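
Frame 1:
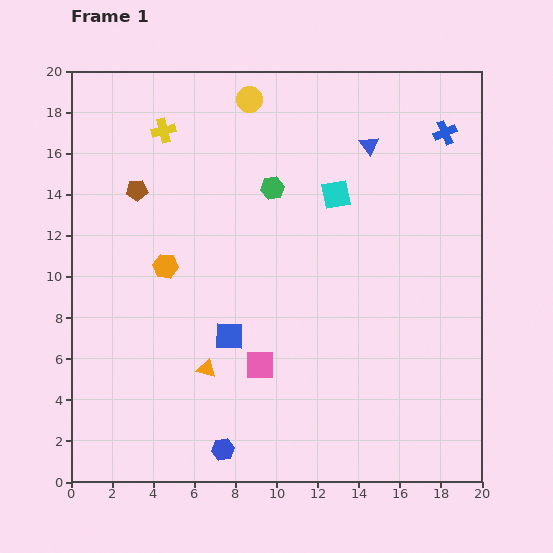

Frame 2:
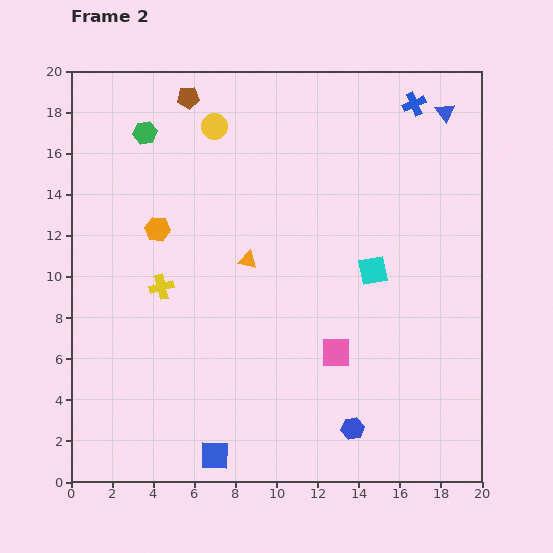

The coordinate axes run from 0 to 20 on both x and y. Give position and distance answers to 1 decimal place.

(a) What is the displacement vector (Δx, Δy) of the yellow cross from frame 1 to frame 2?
(-0.1, -7.6)

The yellow cross was at (4.5, 17.1) in frame 1 and (4.4, 9.5) in frame 2.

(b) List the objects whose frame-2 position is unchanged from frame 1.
none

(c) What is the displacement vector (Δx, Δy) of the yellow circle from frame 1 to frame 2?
(-1.7, -1.3)

The yellow circle was at (8.7, 18.6) in frame 1 and (7.0, 17.3) in frame 2.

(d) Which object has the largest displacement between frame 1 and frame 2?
the yellow cross

(moved 7.6; next 6.8)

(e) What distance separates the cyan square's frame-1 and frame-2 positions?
4.1

The cyan square moved from (12.9, 14.0) to (14.7, 10.3), a distance of √(1.8² + 3.7²) ≈ 4.1.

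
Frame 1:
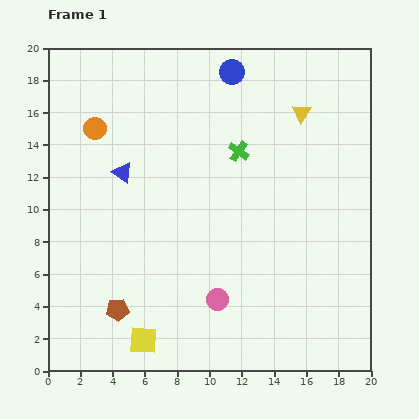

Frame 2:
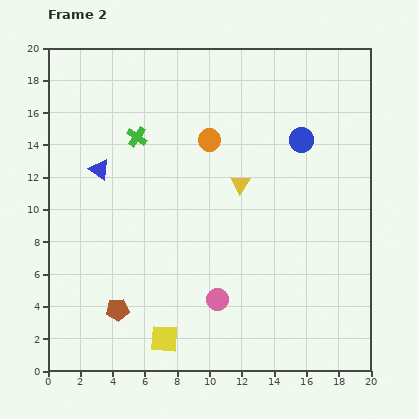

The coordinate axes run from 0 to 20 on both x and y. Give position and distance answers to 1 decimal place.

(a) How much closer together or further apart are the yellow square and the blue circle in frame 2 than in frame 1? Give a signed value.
-2.5

Distance in frame 1: 17.5. Distance in frame 2: 15.0.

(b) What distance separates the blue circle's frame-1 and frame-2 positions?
6.0

The blue circle moved from (11.4, 18.5) to (15.7, 14.3), a distance of √(4.3² + 4.2²) ≈ 6.0.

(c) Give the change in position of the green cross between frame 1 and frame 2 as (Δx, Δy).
(-6.3, 0.9)

The green cross was at (11.8, 13.6) in frame 1 and (5.5, 14.5) in frame 2.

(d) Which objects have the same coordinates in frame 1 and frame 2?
the brown pentagon, the pink circle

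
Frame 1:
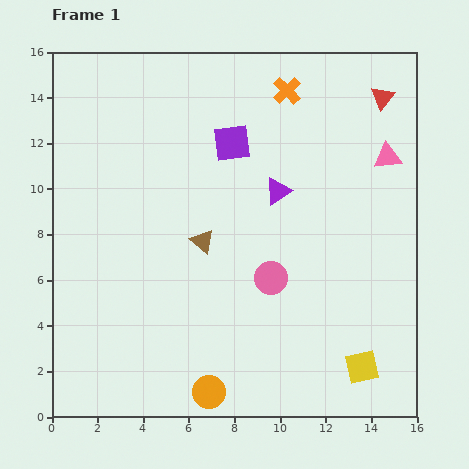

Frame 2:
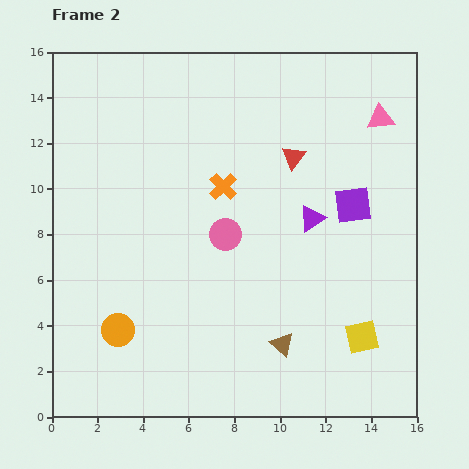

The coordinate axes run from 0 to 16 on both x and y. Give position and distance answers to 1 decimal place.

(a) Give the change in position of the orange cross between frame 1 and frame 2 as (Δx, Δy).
(-2.8, -4.2)

The orange cross was at (10.3, 14.3) in frame 1 and (7.5, 10.1) in frame 2.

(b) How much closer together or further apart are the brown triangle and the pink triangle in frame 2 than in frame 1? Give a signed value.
+1.9

Distance in frame 1: 8.9. Distance in frame 2: 10.8.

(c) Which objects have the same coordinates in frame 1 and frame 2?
none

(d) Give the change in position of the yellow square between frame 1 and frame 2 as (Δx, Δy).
(0.0, 1.3)

The yellow square was at (13.6, 2.2) in frame 1 and (13.6, 3.5) in frame 2.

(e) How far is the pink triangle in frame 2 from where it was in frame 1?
1.7

The pink triangle moved from (14.7, 11.4) to (14.4, 13.1), a distance of √(0.3² + 1.7²) ≈ 1.7.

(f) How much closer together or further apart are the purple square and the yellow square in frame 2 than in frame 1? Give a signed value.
-5.5

Distance in frame 1: 11.3. Distance in frame 2: 5.8.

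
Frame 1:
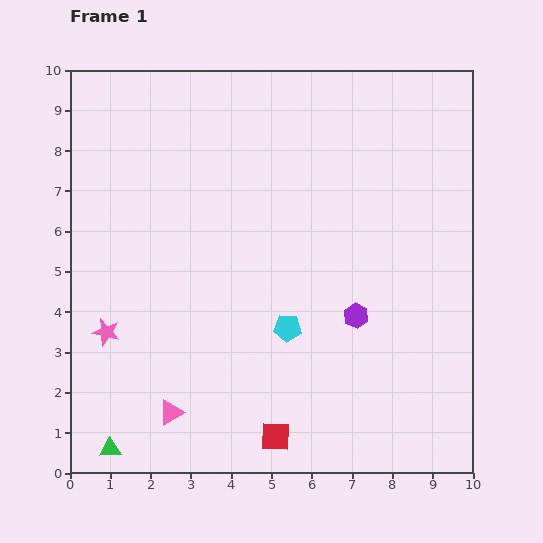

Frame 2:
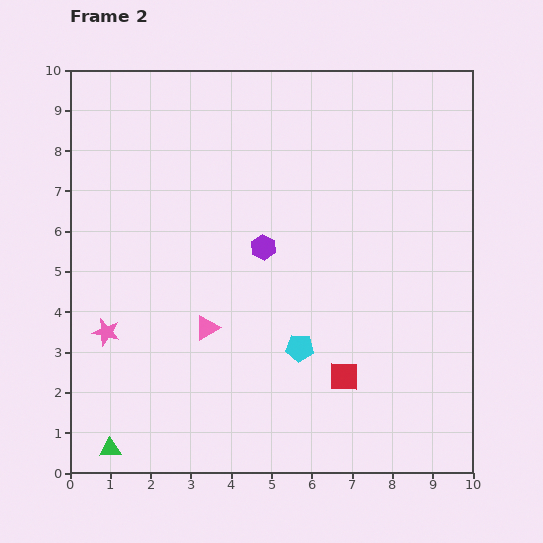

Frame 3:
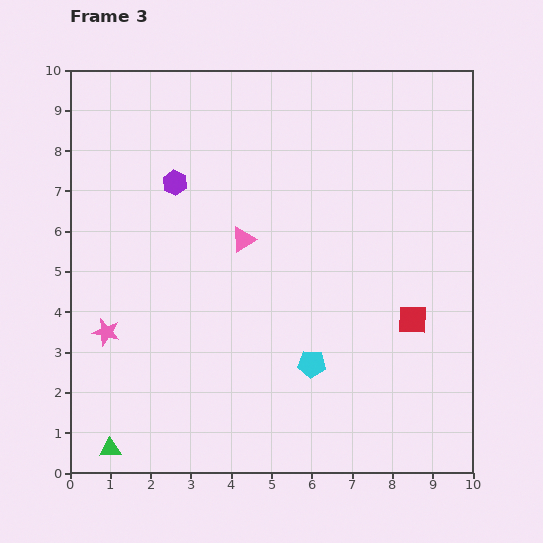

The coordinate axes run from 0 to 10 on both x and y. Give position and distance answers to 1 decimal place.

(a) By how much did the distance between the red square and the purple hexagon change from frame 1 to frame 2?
+0.2

Distance in frame 1: 3.6. Distance in frame 2: 3.8.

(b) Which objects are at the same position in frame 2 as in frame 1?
the green triangle, the pink star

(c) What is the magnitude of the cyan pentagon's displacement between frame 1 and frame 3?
1.1

The cyan pentagon moved from (5.4, 3.6) to (6.0, 2.7), a distance of √(0.6² + 0.9²) ≈ 1.1.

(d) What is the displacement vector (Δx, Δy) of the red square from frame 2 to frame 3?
(1.7, 1.4)

The red square was at (6.8, 2.4) in frame 2 and (8.5, 3.8) in frame 3.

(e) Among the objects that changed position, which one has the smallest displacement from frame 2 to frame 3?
the cyan pentagon

(moved 0.5)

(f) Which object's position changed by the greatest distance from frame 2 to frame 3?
the purple hexagon

(moved 2.7; next 2.4)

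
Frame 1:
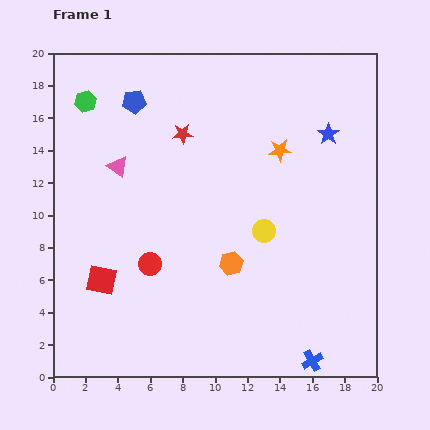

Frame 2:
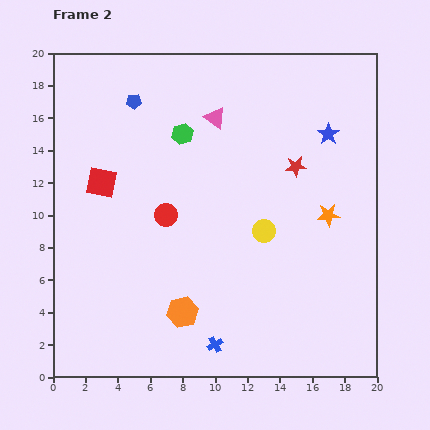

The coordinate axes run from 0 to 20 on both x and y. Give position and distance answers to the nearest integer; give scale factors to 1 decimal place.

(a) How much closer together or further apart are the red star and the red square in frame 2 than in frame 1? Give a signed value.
+2

Distance in frame 1: 10. Distance in frame 2: 12.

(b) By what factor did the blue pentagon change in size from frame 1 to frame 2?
0.6×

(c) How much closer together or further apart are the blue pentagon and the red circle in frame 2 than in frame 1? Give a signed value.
-3

Distance in frame 1: 10. Distance in frame 2: 7.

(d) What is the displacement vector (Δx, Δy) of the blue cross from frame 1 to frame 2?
(-6, 1)

The blue cross was at (16, 1) in frame 1 and (10, 2) in frame 2.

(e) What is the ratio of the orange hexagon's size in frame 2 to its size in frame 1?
1.3×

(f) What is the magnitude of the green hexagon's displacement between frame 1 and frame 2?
6

The green hexagon moved from (2, 17) to (8, 15), a distance of √(6² + 2²) ≈ 6.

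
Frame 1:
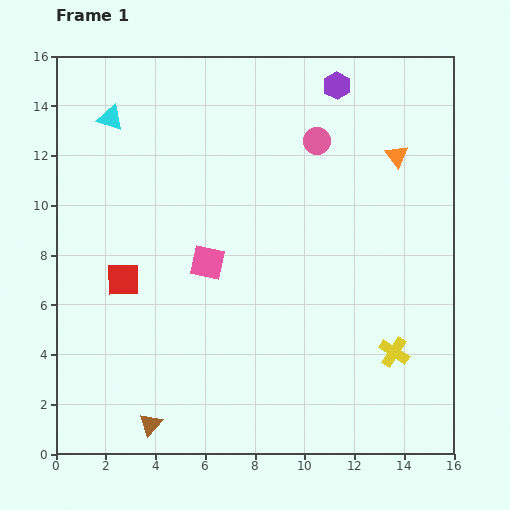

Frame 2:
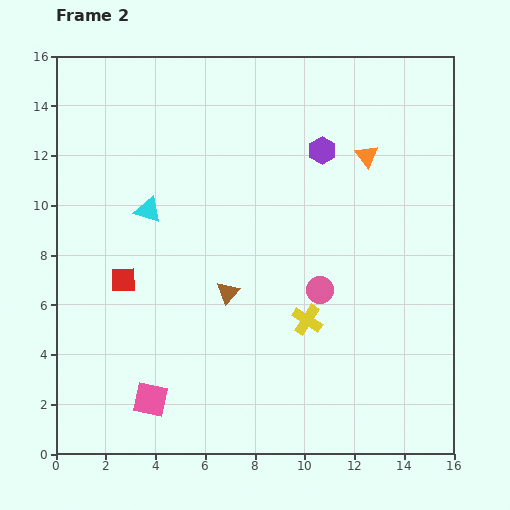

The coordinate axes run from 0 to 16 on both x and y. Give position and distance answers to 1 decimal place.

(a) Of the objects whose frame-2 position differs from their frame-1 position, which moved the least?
the orange triangle

(moved 1.2)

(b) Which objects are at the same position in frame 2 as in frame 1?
the red square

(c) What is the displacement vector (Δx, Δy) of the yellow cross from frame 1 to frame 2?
(-3.5, 1.3)

The yellow cross was at (13.6, 4.1) in frame 1 and (10.1, 5.4) in frame 2.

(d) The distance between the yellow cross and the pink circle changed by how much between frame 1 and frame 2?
-7.7

Distance in frame 1: 9.0. Distance in frame 2: 1.3.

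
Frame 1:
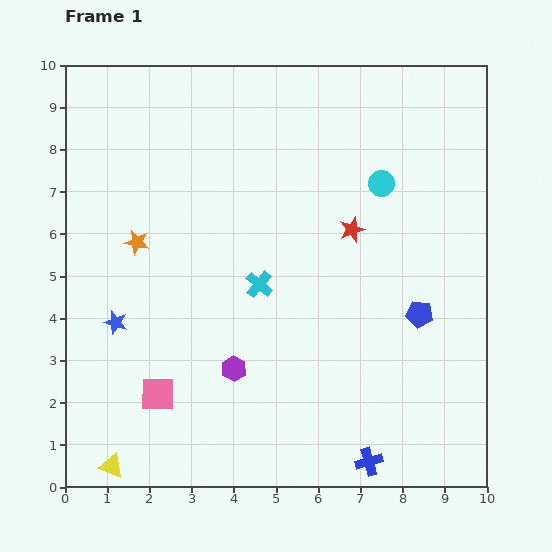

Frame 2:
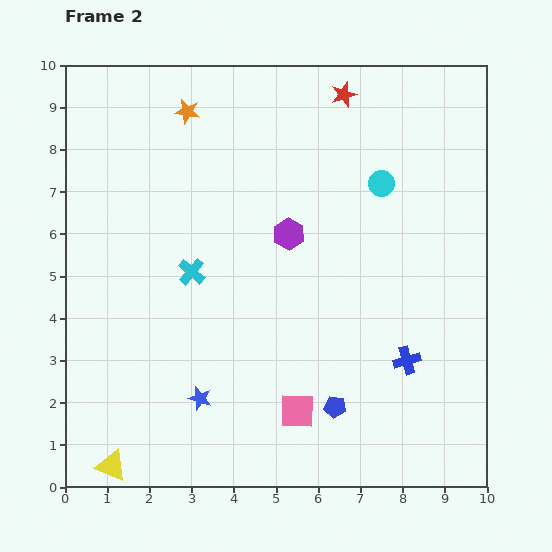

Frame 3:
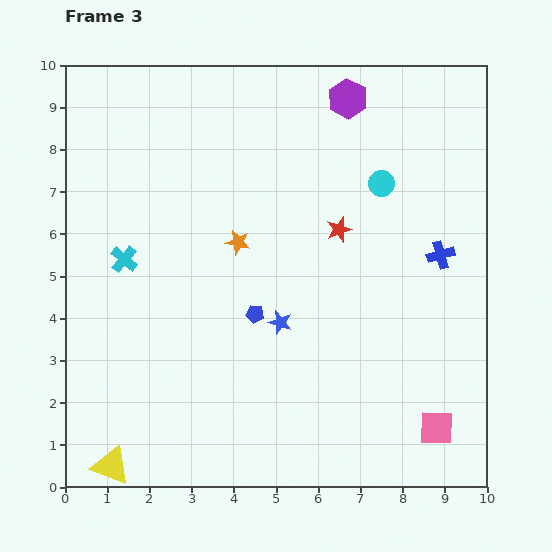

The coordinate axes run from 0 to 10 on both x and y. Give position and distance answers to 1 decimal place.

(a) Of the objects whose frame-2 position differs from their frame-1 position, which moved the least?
the cyan cross

(moved 1.6)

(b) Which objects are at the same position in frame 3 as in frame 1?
the cyan circle, the yellow triangle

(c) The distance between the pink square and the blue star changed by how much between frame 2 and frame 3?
+2.2

Distance in frame 2: 2.3. Distance in frame 3: 4.5.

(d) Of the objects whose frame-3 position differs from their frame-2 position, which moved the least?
the cyan cross

(moved 1.6)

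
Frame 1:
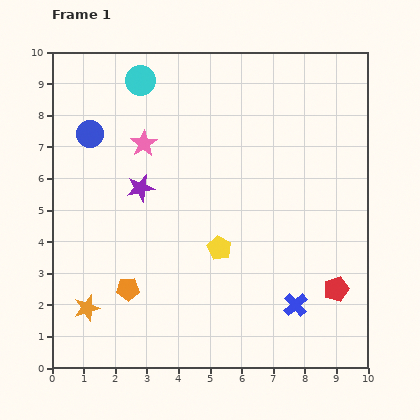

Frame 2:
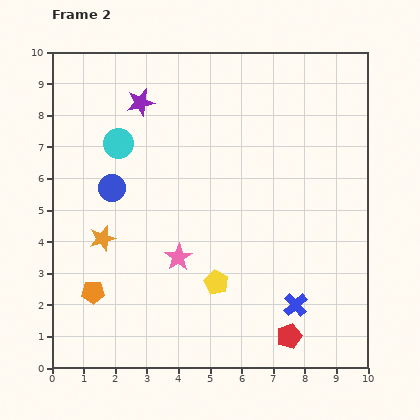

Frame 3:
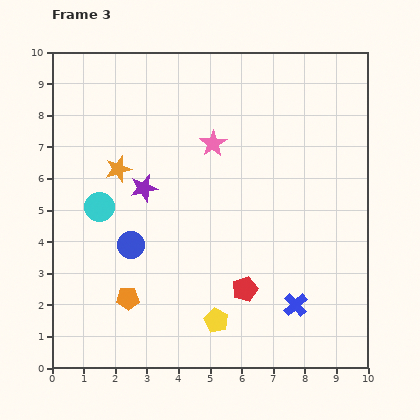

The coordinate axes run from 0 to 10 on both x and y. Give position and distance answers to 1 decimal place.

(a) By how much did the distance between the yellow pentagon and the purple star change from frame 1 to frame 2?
+3.1

Distance in frame 1: 3.1. Distance in frame 2: 6.2.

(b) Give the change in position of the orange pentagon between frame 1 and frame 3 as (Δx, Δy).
(0.0, -0.3)

The orange pentagon was at (2.4, 2.5) in frame 1 and (2.4, 2.2) in frame 3.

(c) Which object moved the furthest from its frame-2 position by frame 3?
the pink star

(moved 3.8; next 2.7)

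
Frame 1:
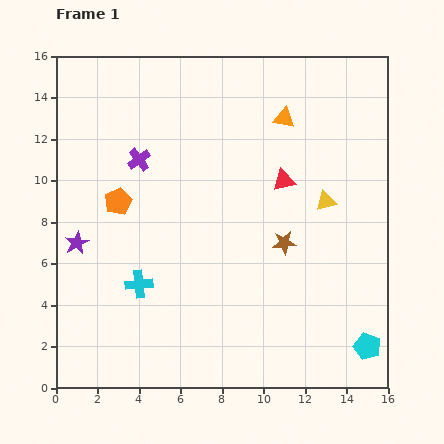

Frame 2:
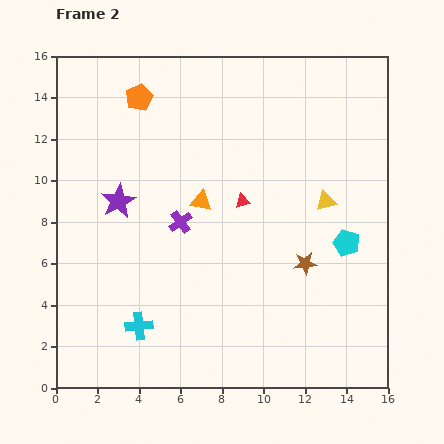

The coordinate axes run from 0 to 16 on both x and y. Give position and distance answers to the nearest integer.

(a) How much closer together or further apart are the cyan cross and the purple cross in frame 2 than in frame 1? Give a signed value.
-1

Distance in frame 1: 6. Distance in frame 2: 5.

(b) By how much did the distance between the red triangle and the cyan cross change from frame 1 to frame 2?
-1

Distance in frame 1: 9. Distance in frame 2: 8.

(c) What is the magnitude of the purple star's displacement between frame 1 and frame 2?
3

The purple star moved from (1, 7) to (3, 9), a distance of √(2² + 2²) ≈ 3.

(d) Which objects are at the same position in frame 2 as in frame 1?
the yellow triangle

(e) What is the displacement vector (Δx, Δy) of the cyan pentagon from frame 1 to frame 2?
(-1, 5)

The cyan pentagon was at (15, 2) in frame 1 and (14, 7) in frame 2.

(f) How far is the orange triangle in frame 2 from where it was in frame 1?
6

The orange triangle moved from (11, 13) to (7, 9), a distance of √(4² + 4²) ≈ 6.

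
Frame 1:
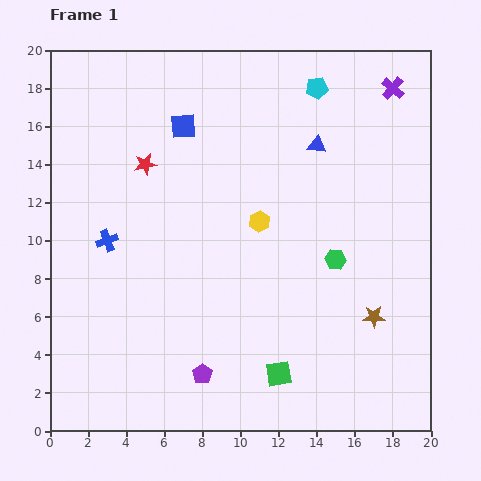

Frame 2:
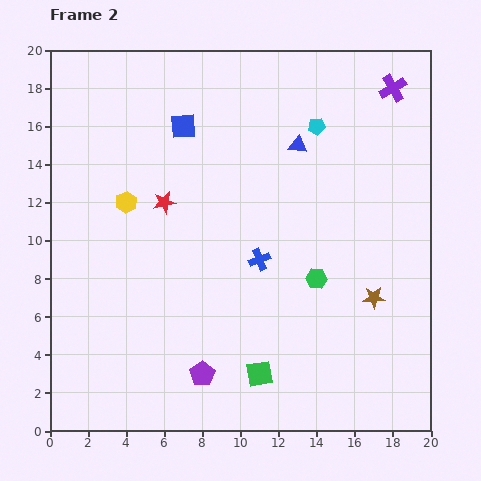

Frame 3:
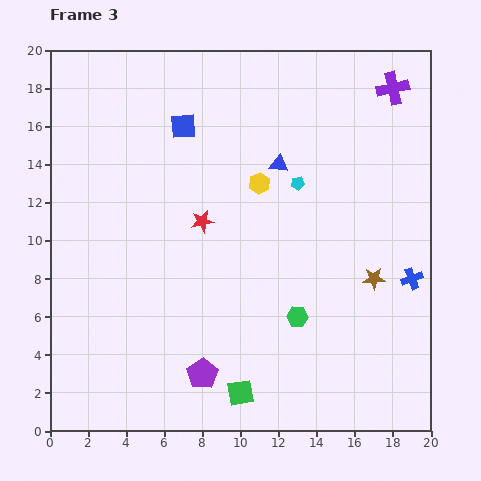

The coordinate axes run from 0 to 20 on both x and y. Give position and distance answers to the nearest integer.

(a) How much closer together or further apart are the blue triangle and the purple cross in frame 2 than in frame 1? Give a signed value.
+1

Distance in frame 1: 5. Distance in frame 2: 6.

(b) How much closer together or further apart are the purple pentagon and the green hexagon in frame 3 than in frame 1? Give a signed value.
-3

Distance in frame 1: 9. Distance in frame 3: 6.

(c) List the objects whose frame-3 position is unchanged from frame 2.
the purple cross, the purple pentagon, the blue square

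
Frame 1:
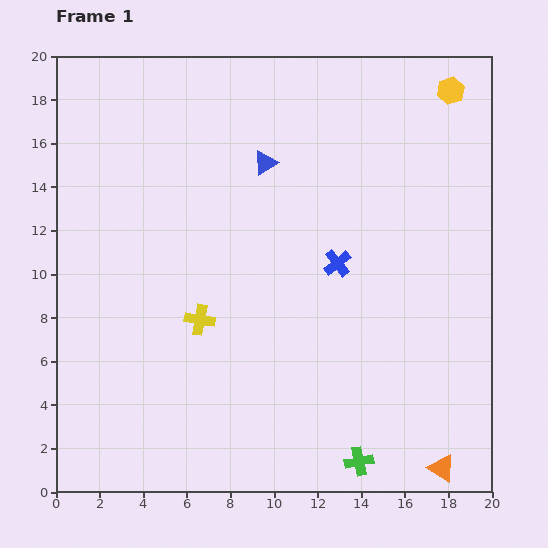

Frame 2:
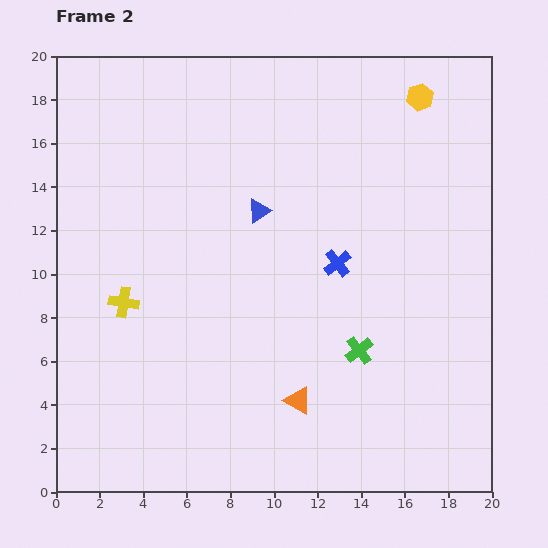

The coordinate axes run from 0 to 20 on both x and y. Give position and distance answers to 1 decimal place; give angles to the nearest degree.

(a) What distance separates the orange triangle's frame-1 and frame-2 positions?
7.3

The orange triangle moved from (17.7, 1.1) to (11.1, 4.2), a distance of √(6.6² + 3.1²) ≈ 7.3.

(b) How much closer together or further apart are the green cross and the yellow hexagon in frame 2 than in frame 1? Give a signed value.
-5.6

Distance in frame 1: 17.5. Distance in frame 2: 11.9.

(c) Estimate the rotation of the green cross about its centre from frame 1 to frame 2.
27° counter-clockwise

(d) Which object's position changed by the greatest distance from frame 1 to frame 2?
the orange triangle

(moved 7.3; next 5.1)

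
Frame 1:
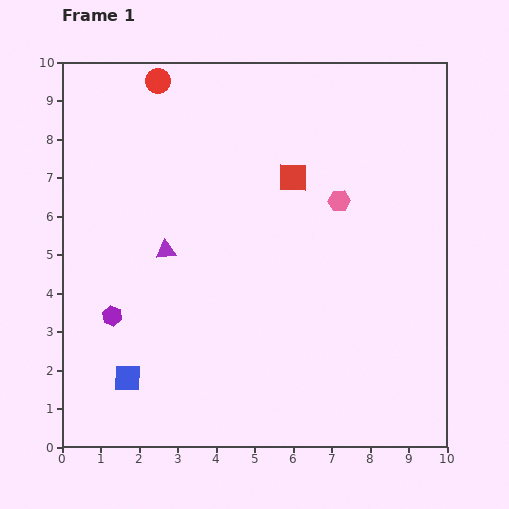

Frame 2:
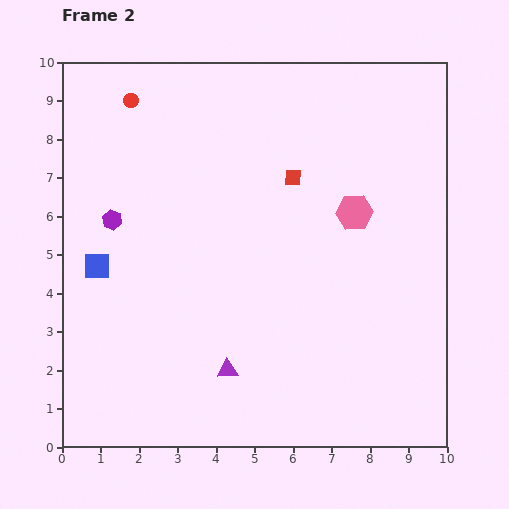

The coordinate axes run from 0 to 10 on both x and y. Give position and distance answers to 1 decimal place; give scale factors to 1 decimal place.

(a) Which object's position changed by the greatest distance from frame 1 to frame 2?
the purple triangle

(moved 3.5; next 3.0)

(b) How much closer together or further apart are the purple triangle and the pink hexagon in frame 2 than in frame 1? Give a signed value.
+0.6

Distance in frame 1: 4.7. Distance in frame 2: 5.3.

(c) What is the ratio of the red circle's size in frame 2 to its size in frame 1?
0.6×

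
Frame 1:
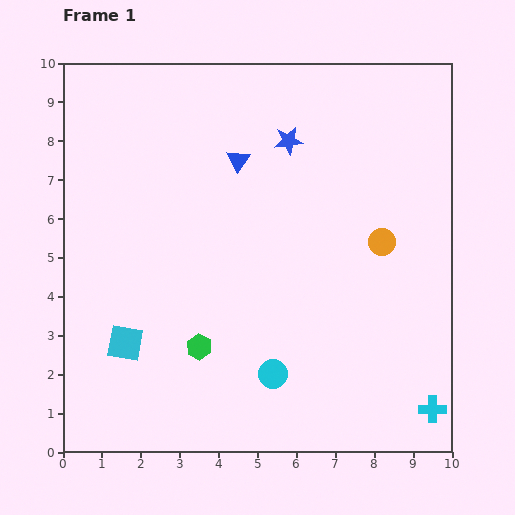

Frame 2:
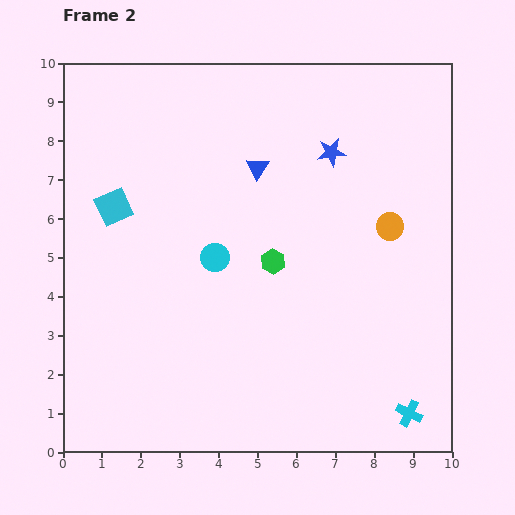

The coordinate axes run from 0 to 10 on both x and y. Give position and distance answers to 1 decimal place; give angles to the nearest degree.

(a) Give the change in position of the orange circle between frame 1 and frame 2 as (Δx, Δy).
(0.2, 0.4)

The orange circle was at (8.2, 5.4) in frame 1 and (8.4, 5.8) in frame 2.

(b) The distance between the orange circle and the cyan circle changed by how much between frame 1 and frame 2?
+0.2

Distance in frame 1: 4.4. Distance in frame 2: 4.6.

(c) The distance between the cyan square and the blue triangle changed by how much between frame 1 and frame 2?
-1.7

Distance in frame 1: 5.5. Distance in frame 2: 3.8.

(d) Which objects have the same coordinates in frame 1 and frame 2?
none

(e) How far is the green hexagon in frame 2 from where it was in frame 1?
2.9

The green hexagon moved from (3.5, 2.7) to (5.4, 4.9), a distance of √(1.9² + 2.2²) ≈ 2.9.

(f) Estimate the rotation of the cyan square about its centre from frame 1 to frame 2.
34° counter-clockwise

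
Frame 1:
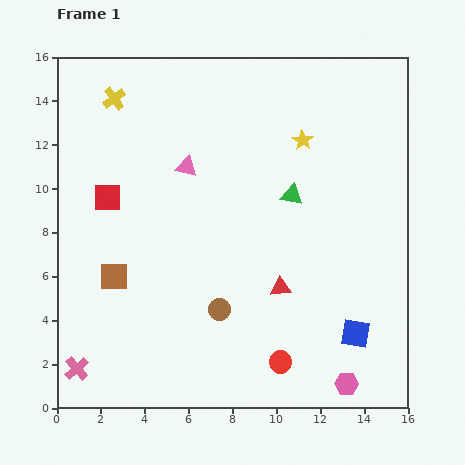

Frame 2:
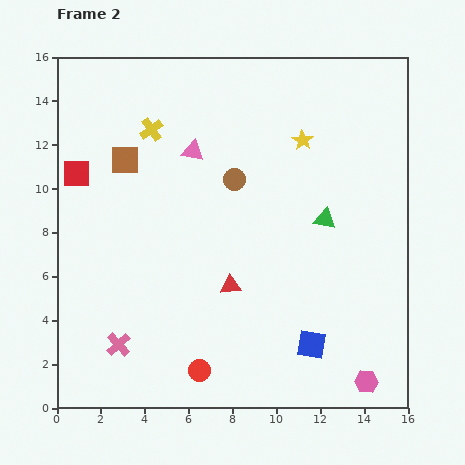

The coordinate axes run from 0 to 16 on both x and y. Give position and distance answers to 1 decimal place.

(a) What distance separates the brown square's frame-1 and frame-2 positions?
5.3

The brown square moved from (2.6, 6.0) to (3.1, 11.3), a distance of √(0.5² + 5.3²) ≈ 5.3.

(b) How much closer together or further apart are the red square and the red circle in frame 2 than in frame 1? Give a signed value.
-0.3

Distance in frame 1: 10.9. Distance in frame 2: 10.6.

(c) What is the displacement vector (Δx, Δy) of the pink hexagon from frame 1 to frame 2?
(0.9, 0.1)

The pink hexagon was at (13.2, 1.1) in frame 1 and (14.1, 1.2) in frame 2.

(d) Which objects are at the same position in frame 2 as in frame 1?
the yellow star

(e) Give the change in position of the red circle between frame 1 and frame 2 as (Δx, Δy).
(-3.7, -0.4)

The red circle was at (10.2, 2.1) in frame 1 and (6.5, 1.7) in frame 2.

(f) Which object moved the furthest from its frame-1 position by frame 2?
the brown circle

(moved 5.9; next 5.3)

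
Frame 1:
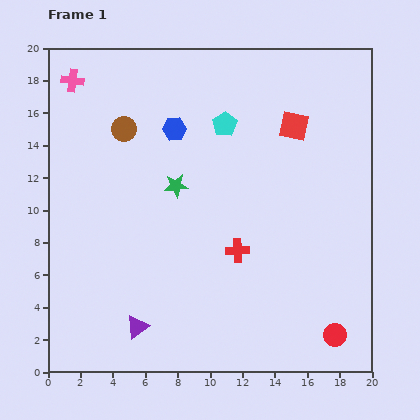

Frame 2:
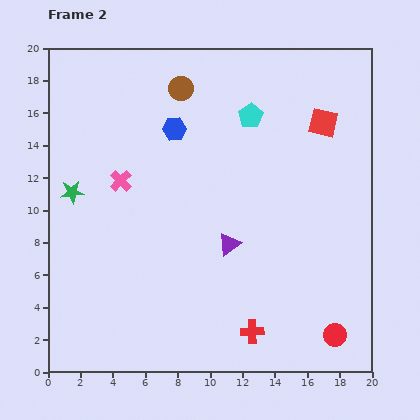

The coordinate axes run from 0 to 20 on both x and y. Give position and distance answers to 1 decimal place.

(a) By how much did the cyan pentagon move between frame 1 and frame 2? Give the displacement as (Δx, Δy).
(1.6, 0.5)

The cyan pentagon was at (10.9, 15.3) in frame 1 and (12.5, 15.8) in frame 2.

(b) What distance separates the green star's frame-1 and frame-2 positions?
6.4

The green star moved from (7.9, 11.5) to (1.5, 11.1), a distance of √(6.4² + 0.4²) ≈ 6.4.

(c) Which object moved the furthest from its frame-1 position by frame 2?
the purple triangle

(moved 7.6; next 6.9)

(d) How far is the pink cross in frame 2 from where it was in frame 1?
6.9

The pink cross moved from (1.5, 18.0) to (4.5, 11.8), a distance of √(3.0² + 6.2²) ≈ 6.9.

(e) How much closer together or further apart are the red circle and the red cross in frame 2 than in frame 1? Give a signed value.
-2.8

Distance in frame 1: 7.9. Distance in frame 2: 5.1.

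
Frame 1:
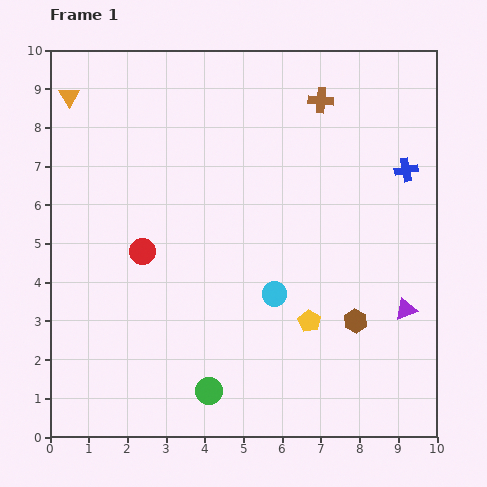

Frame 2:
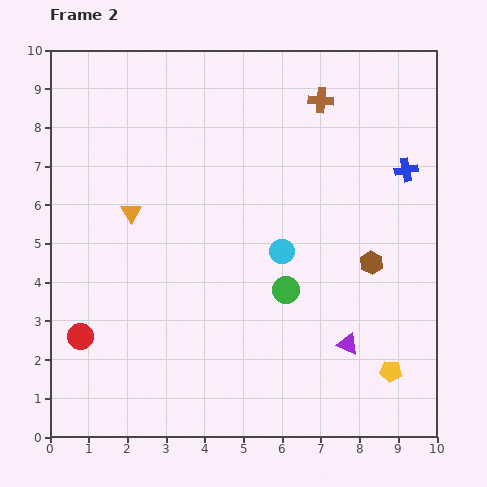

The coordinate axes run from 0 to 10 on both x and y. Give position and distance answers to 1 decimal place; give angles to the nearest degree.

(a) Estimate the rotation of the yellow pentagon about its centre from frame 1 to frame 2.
24° counter-clockwise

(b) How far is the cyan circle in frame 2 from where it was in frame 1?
1.1

The cyan circle moved from (5.8, 3.7) to (6.0, 4.8), a distance of √(0.2² + 1.1²) ≈ 1.1.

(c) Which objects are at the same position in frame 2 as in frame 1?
the blue cross, the brown cross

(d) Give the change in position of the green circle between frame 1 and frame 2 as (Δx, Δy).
(2.0, 2.6)

The green circle was at (4.1, 1.2) in frame 1 and (6.1, 3.8) in frame 2.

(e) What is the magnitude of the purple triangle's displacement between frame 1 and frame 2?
1.7

The purple triangle moved from (9.2, 3.3) to (7.7, 2.4), a distance of √(1.5² + 0.9²) ≈ 1.7.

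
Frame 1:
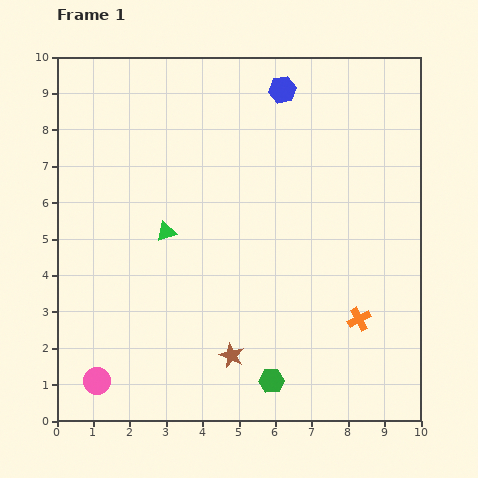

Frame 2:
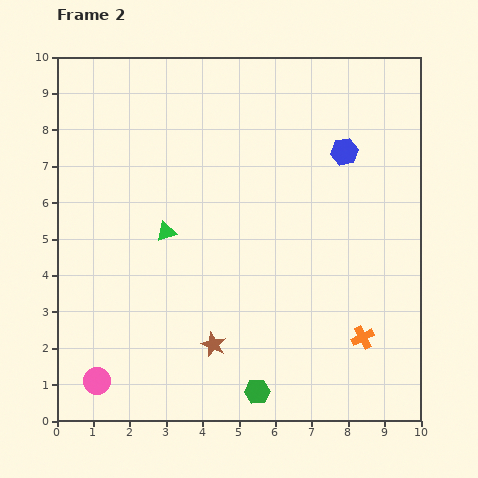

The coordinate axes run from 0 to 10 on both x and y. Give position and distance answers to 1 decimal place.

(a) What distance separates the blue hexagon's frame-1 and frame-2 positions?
2.4

The blue hexagon moved from (6.2, 9.1) to (7.9, 7.4), a distance of √(1.7² + 1.7²) ≈ 2.4.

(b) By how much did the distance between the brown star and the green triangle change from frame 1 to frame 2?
-0.4

Distance in frame 1: 3.8. Distance in frame 2: 3.4.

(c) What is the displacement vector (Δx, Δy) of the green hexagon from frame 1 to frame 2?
(-0.4, -0.3)

The green hexagon was at (5.9, 1.1) in frame 1 and (5.5, 0.8) in frame 2.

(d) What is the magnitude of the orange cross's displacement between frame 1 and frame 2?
0.5

The orange cross moved from (8.3, 2.8) to (8.4, 2.3), a distance of √(0.1² + 0.5²) ≈ 0.5.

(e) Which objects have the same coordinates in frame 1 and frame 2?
the pink circle, the green triangle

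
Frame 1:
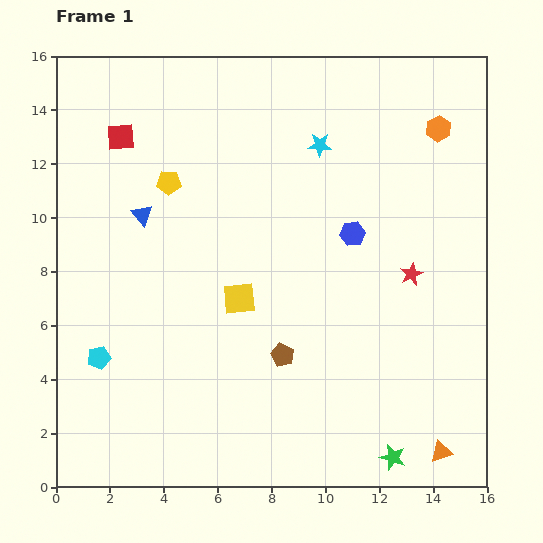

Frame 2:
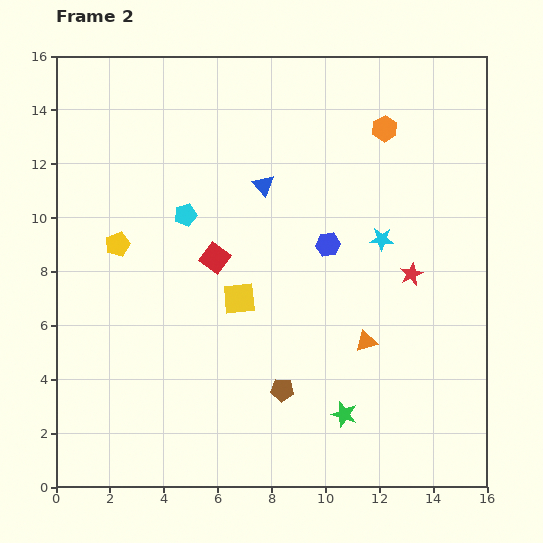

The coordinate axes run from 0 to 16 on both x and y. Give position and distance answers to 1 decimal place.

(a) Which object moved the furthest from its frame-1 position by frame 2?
the cyan pentagon

(moved 6.2; next 5.7)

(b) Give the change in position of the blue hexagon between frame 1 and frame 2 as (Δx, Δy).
(-0.9, -0.4)

The blue hexagon was at (11.0, 9.4) in frame 1 and (10.1, 9.0) in frame 2.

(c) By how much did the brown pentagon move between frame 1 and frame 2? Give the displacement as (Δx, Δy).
(0.0, -1.3)

The brown pentagon was at (8.4, 4.9) in frame 1 and (8.4, 3.6) in frame 2.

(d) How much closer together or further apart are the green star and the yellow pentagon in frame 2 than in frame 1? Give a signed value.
-2.7

Distance in frame 1: 13.2. Distance in frame 2: 10.5.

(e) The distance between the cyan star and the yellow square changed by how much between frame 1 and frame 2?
-0.7

Distance in frame 1: 6.4. Distance in frame 2: 5.7.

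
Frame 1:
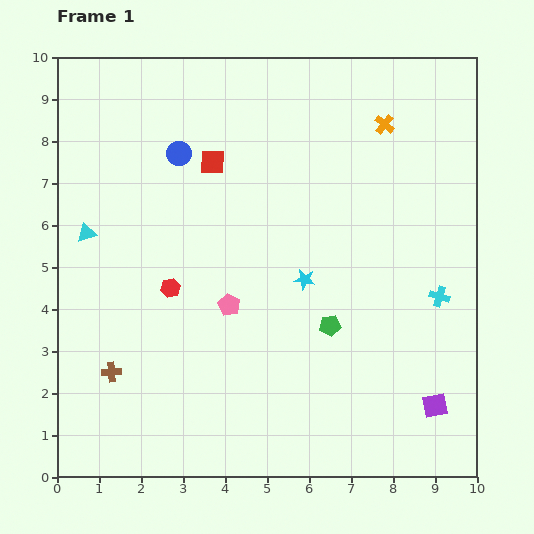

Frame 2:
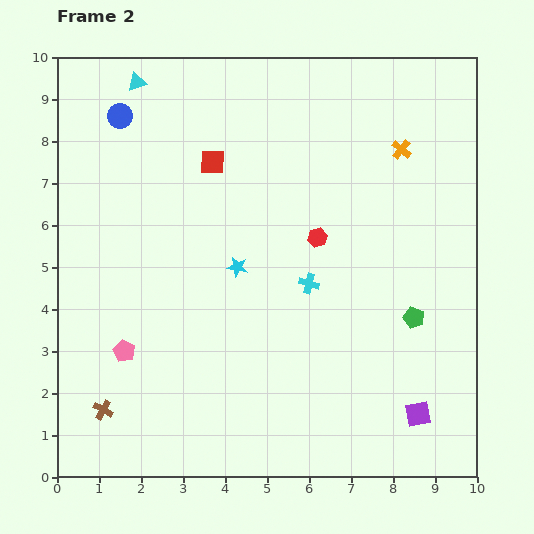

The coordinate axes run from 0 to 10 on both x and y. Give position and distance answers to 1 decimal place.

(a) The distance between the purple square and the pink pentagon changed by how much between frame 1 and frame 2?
+1.7

Distance in frame 1: 5.5. Distance in frame 2: 7.2.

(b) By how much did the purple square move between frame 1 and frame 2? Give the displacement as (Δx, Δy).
(-0.4, -0.2)

The purple square was at (9.0, 1.7) in frame 1 and (8.6, 1.5) in frame 2.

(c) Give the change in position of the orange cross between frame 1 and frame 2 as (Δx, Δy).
(0.4, -0.6)

The orange cross was at (7.8, 8.4) in frame 1 and (8.2, 7.8) in frame 2.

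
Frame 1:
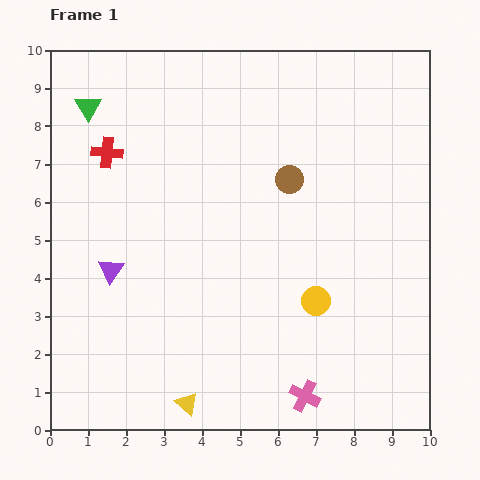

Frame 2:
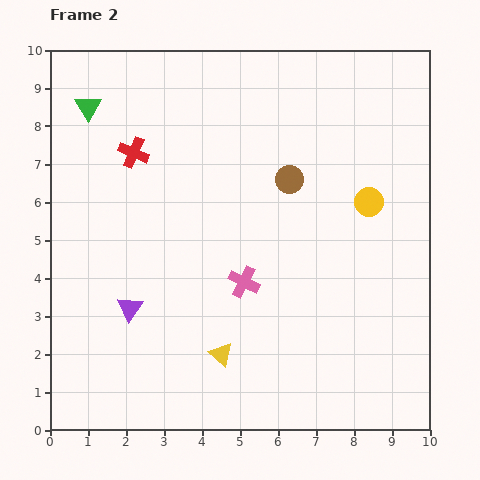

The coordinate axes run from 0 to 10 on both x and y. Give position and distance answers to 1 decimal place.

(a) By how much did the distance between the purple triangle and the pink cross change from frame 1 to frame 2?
-3.0

Distance in frame 1: 6.1. Distance in frame 2: 3.1.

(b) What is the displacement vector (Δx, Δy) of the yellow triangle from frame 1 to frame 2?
(0.9, 1.3)

The yellow triangle was at (3.6, 0.7) in frame 1 and (4.5, 2.0) in frame 2.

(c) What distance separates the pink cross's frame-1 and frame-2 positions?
3.4

The pink cross moved from (6.7, 0.9) to (5.1, 3.9), a distance of √(1.6² + 3.0²) ≈ 3.4.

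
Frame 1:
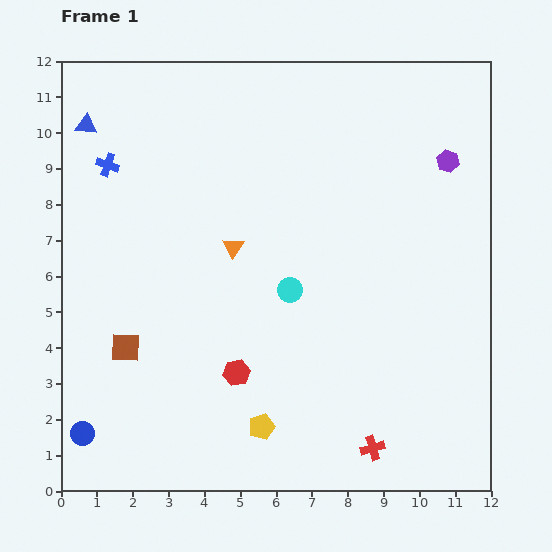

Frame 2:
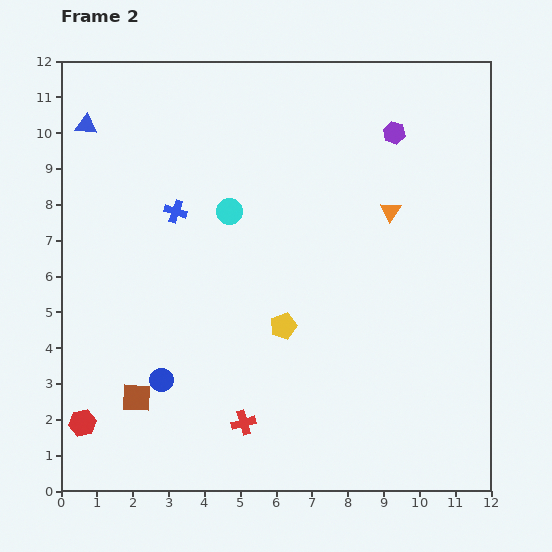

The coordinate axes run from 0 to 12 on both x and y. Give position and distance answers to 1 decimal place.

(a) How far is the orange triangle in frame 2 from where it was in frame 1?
4.5

The orange triangle moved from (4.8, 6.8) to (9.2, 7.8), a distance of √(4.4² + 1.0²) ≈ 4.5.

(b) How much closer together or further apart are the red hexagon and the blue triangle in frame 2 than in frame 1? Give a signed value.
+0.2

Distance in frame 1: 8.1. Distance in frame 2: 8.3.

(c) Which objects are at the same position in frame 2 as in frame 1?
the blue triangle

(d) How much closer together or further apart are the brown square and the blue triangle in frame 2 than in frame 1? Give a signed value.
+1.4

Distance in frame 1: 6.3. Distance in frame 2: 7.7.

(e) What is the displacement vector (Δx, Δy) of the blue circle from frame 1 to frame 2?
(2.2, 1.5)

The blue circle was at (0.6, 1.6) in frame 1 and (2.8, 3.1) in frame 2.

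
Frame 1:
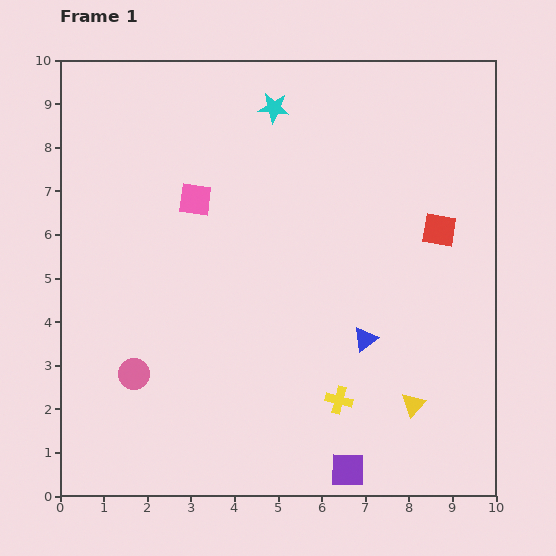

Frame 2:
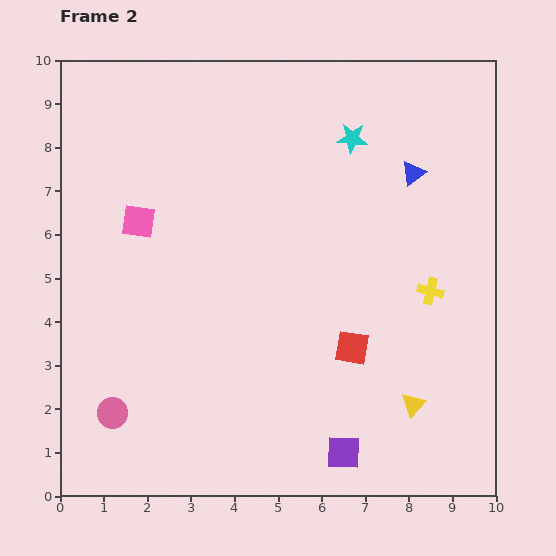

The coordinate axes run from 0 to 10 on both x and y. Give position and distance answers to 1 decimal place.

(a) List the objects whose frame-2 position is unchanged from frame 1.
the yellow triangle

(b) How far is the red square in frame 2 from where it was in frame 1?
3.4

The red square moved from (8.7, 6.1) to (6.7, 3.4), a distance of √(2.0² + 2.7²) ≈ 3.4.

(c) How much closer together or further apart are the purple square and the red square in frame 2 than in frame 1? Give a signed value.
-3.5

Distance in frame 1: 5.9. Distance in frame 2: 2.4.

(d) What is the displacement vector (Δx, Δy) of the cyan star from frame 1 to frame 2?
(1.8, -0.7)

The cyan star was at (4.9, 8.9) in frame 1 and (6.7, 8.2) in frame 2.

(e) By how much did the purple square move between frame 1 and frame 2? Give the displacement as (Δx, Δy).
(-0.1, 0.4)

The purple square was at (6.6, 0.6) in frame 1 and (6.5, 1.0) in frame 2.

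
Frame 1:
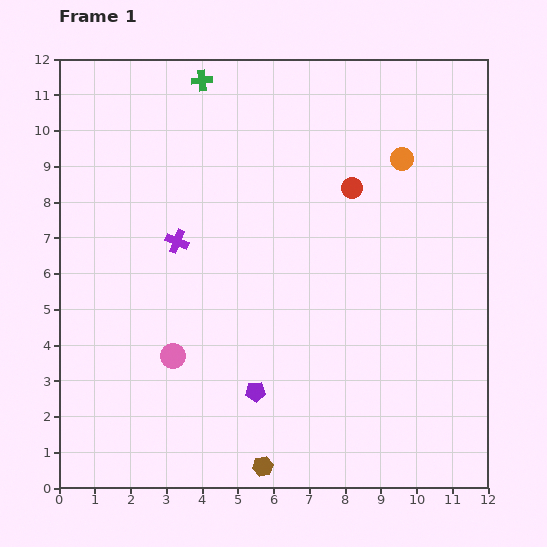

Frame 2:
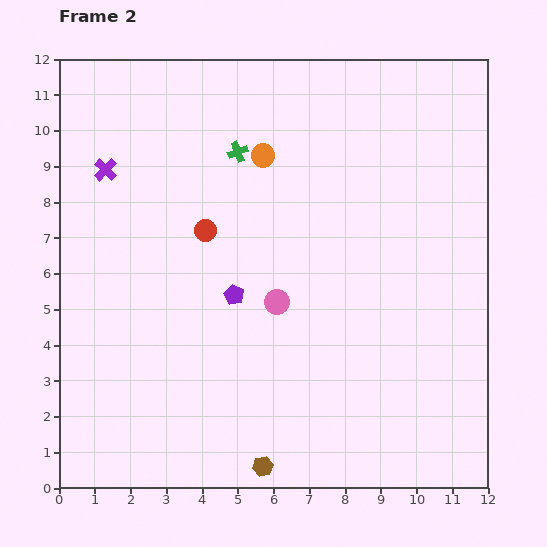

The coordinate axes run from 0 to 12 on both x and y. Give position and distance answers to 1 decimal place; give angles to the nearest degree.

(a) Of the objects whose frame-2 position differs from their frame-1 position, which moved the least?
the green cross

(moved 2.2)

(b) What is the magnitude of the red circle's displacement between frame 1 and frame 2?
4.3

The red circle moved from (8.2, 8.4) to (4.1, 7.2), a distance of √(4.1² + 1.2²) ≈ 4.3.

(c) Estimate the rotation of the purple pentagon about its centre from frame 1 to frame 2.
29° clockwise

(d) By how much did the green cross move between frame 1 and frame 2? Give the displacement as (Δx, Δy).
(1.0, -2.0)

The green cross was at (4.0, 11.4) in frame 1 and (5.0, 9.4) in frame 2.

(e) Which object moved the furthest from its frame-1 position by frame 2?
the red circle

(moved 4.3; next 3.9)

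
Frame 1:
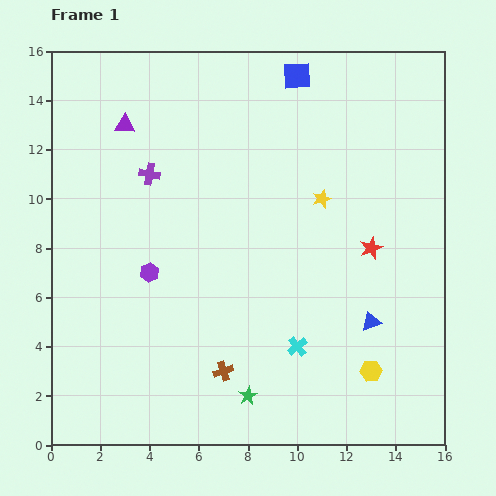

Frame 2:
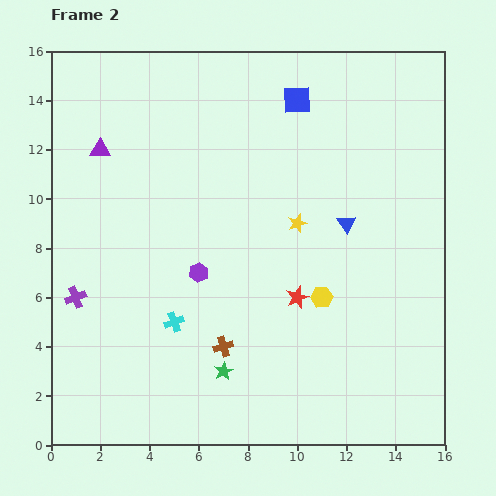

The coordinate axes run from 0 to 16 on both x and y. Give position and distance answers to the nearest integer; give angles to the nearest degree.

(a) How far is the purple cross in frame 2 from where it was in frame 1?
6

The purple cross moved from (4, 11) to (1, 6), a distance of √(3² + 5²) ≈ 6.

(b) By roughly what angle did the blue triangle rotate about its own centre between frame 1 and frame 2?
43° counter-clockwise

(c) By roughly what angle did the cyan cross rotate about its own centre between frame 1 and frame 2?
17° clockwise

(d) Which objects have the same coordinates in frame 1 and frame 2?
none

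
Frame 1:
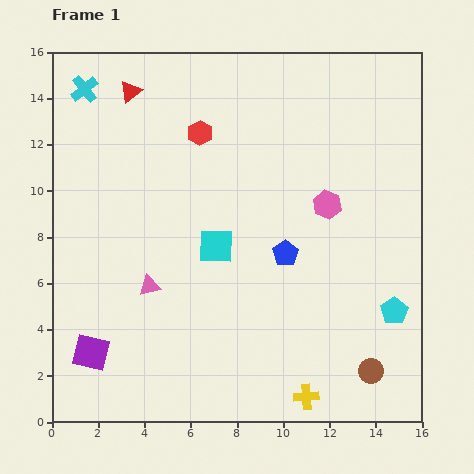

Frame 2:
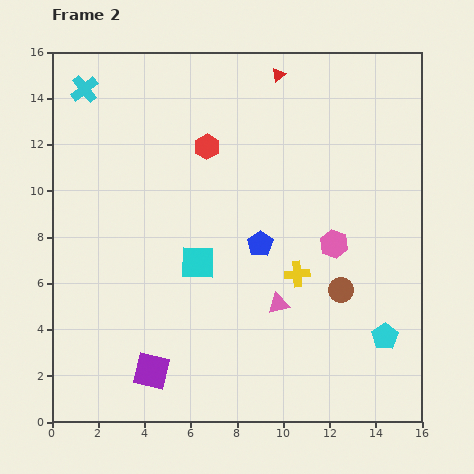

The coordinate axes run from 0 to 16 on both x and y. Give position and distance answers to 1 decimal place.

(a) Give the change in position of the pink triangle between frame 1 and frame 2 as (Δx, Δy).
(5.6, -0.8)

The pink triangle was at (4.2, 5.9) in frame 1 and (9.8, 5.1) in frame 2.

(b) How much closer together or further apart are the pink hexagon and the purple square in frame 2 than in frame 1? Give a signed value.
-2.4

Distance in frame 1: 12.0. Distance in frame 2: 9.6.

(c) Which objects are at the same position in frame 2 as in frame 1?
the cyan cross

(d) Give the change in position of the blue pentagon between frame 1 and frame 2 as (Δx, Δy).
(-1.1, 0.4)

The blue pentagon was at (10.1, 7.3) in frame 1 and (9.0, 7.7) in frame 2.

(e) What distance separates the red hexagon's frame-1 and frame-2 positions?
0.7

The red hexagon moved from (6.4, 12.5) to (6.7, 11.9), a distance of √(0.3² + 0.6²) ≈ 0.7.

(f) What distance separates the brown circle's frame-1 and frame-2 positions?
3.7

The brown circle moved from (13.8, 2.2) to (12.5, 5.7), a distance of √(1.3² + 3.5²) ≈ 3.7.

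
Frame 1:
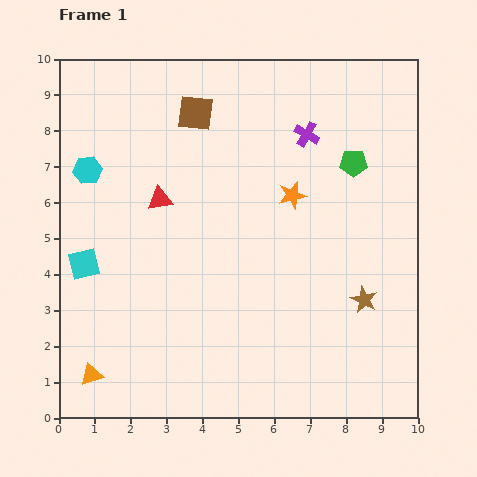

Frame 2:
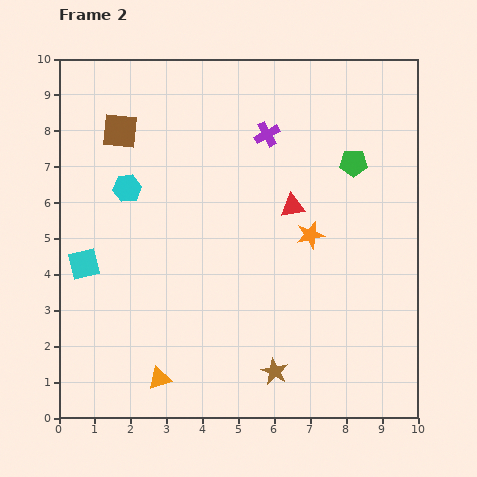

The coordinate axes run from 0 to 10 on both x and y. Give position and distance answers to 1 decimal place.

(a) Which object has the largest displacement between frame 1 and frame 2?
the red triangle

(moved 3.7; next 3.2)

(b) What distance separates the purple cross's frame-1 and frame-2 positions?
1.1

The purple cross moved from (6.9, 7.9) to (5.8, 7.9), a distance of √(1.1² + 0.0²) ≈ 1.1.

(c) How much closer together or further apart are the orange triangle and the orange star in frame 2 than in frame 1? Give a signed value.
-1.7

Distance in frame 1: 7.5. Distance in frame 2: 5.8.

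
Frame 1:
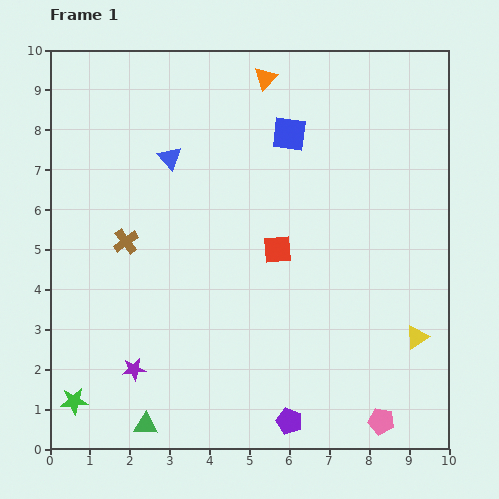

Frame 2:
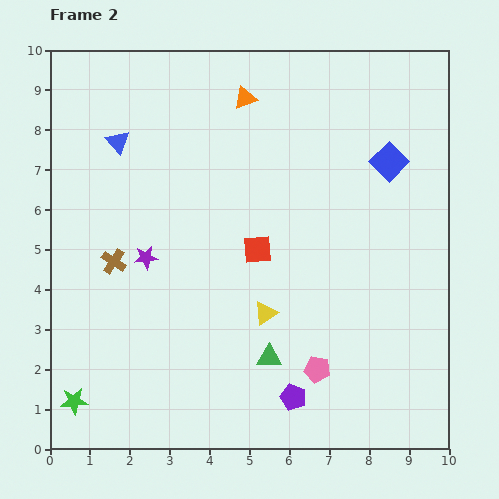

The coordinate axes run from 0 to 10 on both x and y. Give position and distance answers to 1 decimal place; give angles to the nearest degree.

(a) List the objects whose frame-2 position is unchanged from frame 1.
the green star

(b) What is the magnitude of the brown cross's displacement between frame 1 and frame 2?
0.6

The brown cross moved from (1.9, 5.2) to (1.6, 4.7), a distance of √(0.3² + 0.5²) ≈ 0.6.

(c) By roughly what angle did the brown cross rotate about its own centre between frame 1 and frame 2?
21° counter-clockwise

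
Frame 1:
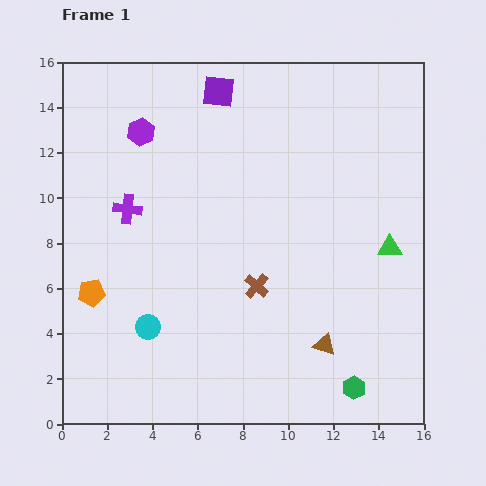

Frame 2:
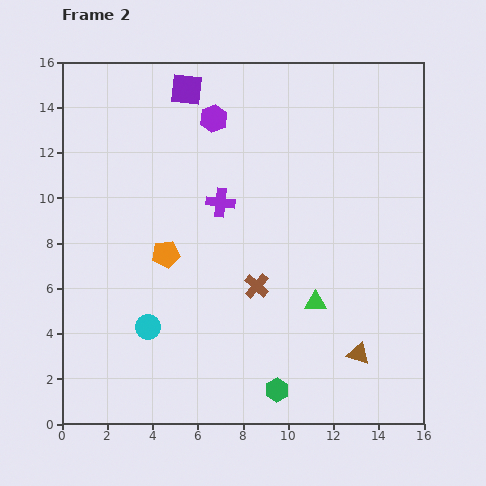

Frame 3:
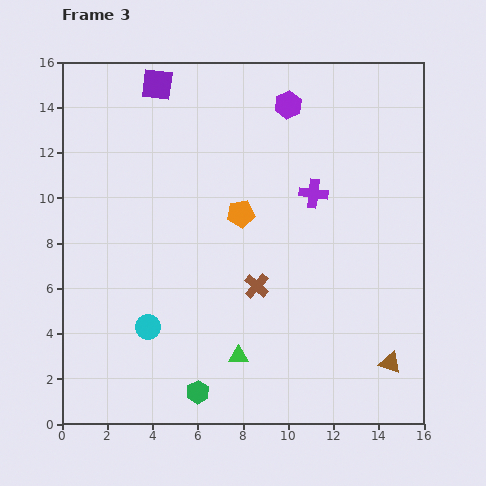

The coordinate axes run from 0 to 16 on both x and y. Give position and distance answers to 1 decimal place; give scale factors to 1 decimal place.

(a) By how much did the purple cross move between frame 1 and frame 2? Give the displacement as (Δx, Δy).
(4.1, 0.3)

The purple cross was at (2.9, 9.5) in frame 1 and (7.0, 9.8) in frame 2.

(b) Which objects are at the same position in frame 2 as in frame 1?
the brown cross, the cyan circle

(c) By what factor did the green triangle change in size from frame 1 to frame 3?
0.8×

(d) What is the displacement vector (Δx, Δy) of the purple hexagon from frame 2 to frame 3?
(3.3, 0.6)

The purple hexagon was at (6.7, 13.5) in frame 2 and (10.0, 14.1) in frame 3.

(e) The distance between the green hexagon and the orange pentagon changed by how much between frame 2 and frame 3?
+0.4

Distance in frame 2: 7.7. Distance in frame 3: 8.1.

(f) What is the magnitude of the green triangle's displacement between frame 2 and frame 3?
4.2

The green triangle moved from (11.2, 5.4) to (7.8, 3.0), a distance of √(3.4² + 2.4²) ≈ 4.2.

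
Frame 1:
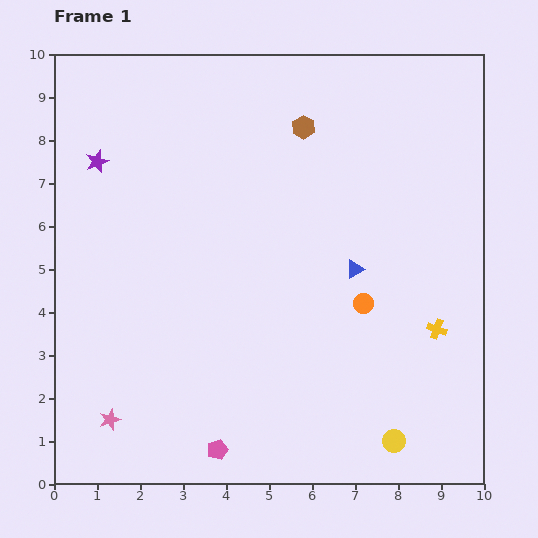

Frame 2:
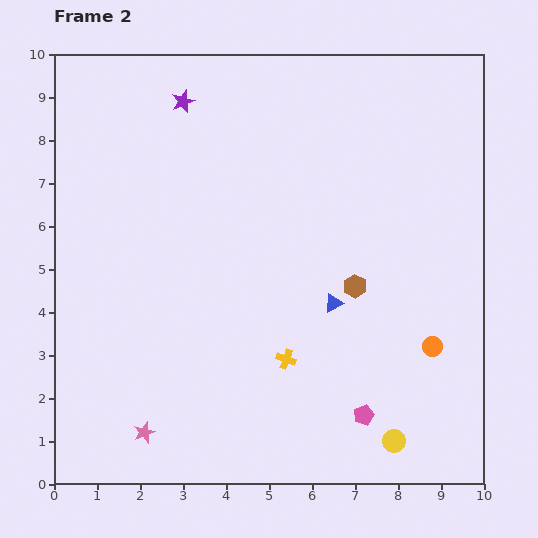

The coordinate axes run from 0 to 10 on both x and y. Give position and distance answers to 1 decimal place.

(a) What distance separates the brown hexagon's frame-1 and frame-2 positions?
3.9

The brown hexagon moved from (5.8, 8.3) to (7.0, 4.6), a distance of √(1.2² + 3.7²) ≈ 3.9.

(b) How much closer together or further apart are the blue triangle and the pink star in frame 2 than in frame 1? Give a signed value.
-1.4

Distance in frame 1: 6.7. Distance in frame 2: 5.3.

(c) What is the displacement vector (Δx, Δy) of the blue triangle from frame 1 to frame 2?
(-0.5, -0.8)

The blue triangle was at (7.0, 5.0) in frame 1 and (6.5, 4.2) in frame 2.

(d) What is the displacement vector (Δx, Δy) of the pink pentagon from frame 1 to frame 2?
(3.4, 0.8)

The pink pentagon was at (3.8, 0.8) in frame 1 and (7.2, 1.6) in frame 2.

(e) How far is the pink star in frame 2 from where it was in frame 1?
0.9

The pink star moved from (1.3, 1.5) to (2.1, 1.2), a distance of √(0.8² + 0.3²) ≈ 0.9.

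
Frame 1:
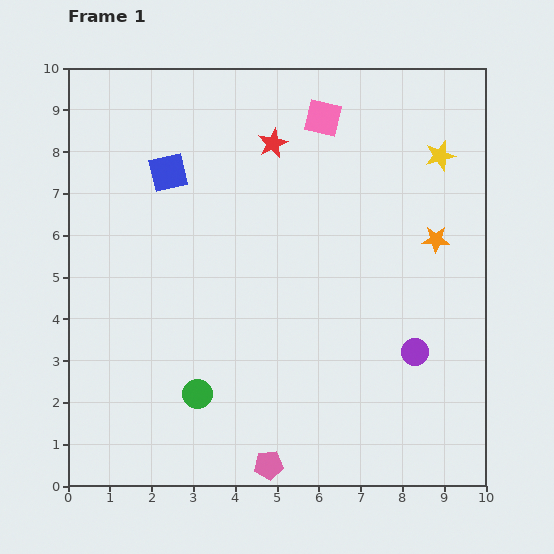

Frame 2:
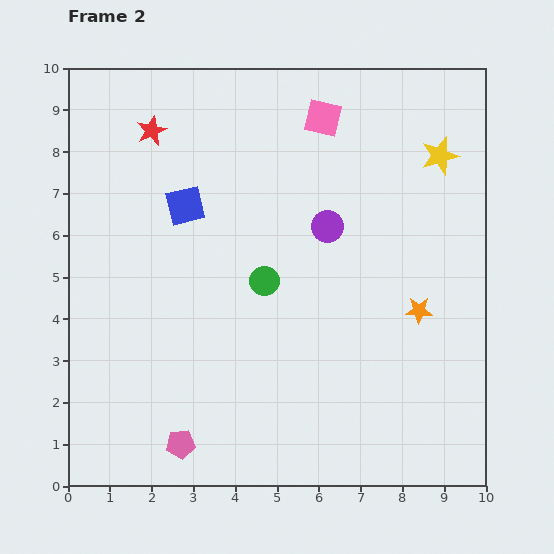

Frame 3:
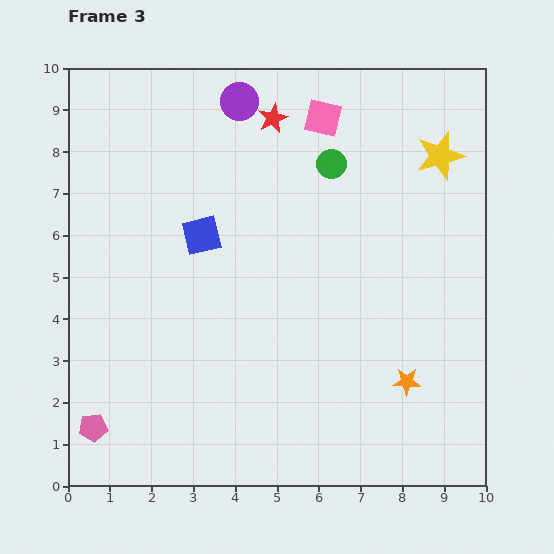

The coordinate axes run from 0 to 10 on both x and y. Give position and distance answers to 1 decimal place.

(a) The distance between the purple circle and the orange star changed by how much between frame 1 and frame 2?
+0.3

Distance in frame 1: 2.7. Distance in frame 2: 3.0.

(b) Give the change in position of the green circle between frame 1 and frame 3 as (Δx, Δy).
(3.2, 5.5)

The green circle was at (3.1, 2.2) in frame 1 and (6.3, 7.7) in frame 3.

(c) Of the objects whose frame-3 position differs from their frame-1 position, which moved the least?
the red star

(moved 0.6)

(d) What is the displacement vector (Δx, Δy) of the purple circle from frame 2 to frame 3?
(-2.1, 3.0)

The purple circle was at (6.2, 6.2) in frame 2 and (4.1, 9.2) in frame 3.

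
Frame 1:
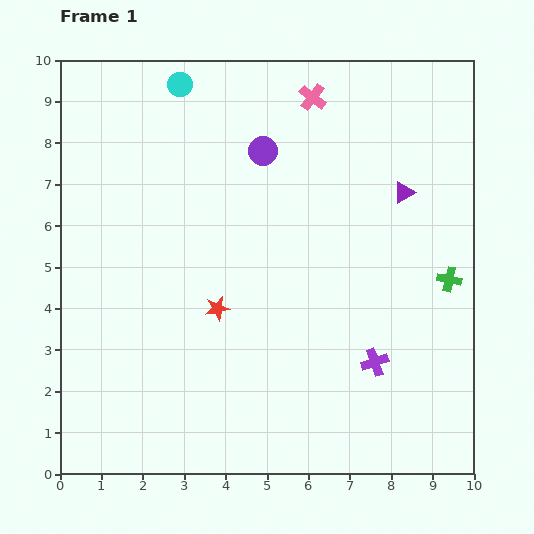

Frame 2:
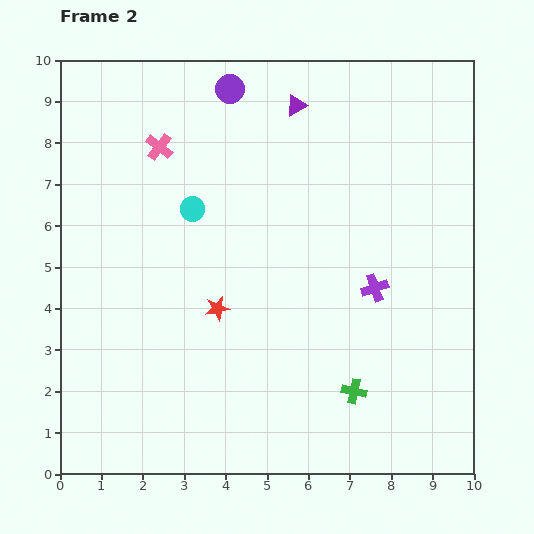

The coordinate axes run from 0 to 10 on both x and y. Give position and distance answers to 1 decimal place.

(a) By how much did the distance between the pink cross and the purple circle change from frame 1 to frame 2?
+0.4

Distance in frame 1: 1.8. Distance in frame 2: 2.2.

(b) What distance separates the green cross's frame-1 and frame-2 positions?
3.5

The green cross moved from (9.4, 4.7) to (7.1, 2.0), a distance of √(2.3² + 2.7²) ≈ 3.5.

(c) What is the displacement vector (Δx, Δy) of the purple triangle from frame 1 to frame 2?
(-2.6, 2.1)

The purple triangle was at (8.3, 6.8) in frame 1 and (5.7, 8.9) in frame 2.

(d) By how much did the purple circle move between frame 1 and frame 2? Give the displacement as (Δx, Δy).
(-0.8, 1.5)

The purple circle was at (4.9, 7.8) in frame 1 and (4.1, 9.3) in frame 2.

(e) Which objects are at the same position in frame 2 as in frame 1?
the red star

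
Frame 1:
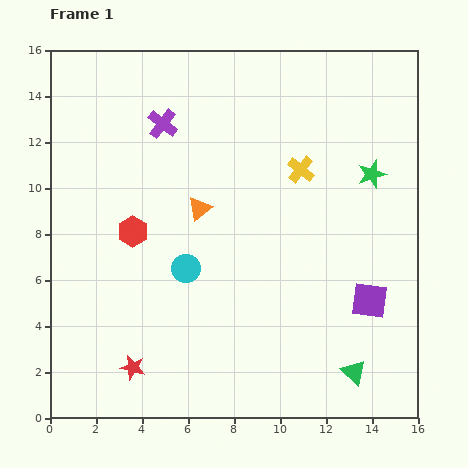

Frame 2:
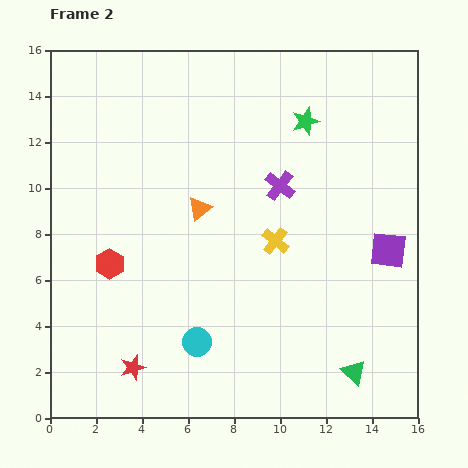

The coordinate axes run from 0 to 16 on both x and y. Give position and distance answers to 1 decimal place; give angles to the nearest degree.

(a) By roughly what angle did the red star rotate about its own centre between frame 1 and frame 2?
31° counter-clockwise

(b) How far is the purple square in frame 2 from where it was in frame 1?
2.3

The purple square moved from (13.9, 5.1) to (14.7, 7.3), a distance of √(0.8² + 2.2²) ≈ 2.3.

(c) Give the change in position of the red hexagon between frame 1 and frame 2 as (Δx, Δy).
(-1.0, -1.4)

The red hexagon was at (3.6, 8.1) in frame 1 and (2.6, 6.7) in frame 2.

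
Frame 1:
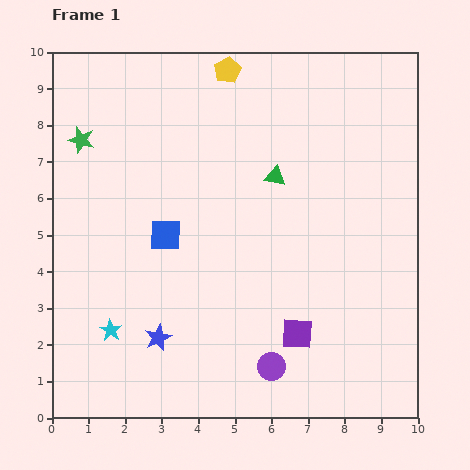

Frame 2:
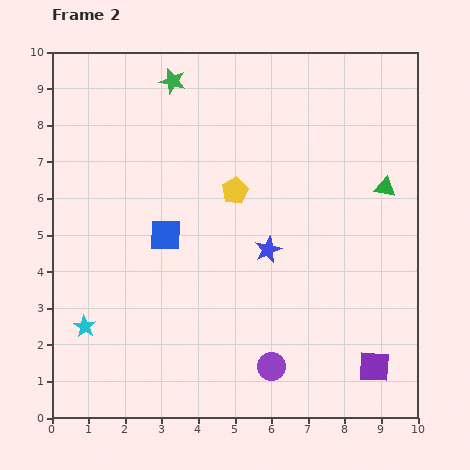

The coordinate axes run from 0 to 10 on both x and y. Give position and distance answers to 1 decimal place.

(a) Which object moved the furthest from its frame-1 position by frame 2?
the blue star

(moved 3.8; next 3.3)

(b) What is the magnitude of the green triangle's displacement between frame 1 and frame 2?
3.0

The green triangle moved from (6.1, 6.6) to (9.1, 6.3), a distance of √(3.0² + 0.3²) ≈ 3.0.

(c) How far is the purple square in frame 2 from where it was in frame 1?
2.3

The purple square moved from (6.7, 2.3) to (8.8, 1.4), a distance of √(2.1² + 0.9²) ≈ 2.3.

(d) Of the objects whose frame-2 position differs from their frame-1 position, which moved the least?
the cyan star

(moved 0.7)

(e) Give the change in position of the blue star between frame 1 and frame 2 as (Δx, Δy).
(3.0, 2.4)

The blue star was at (2.9, 2.2) in frame 1 and (5.9, 4.6) in frame 2.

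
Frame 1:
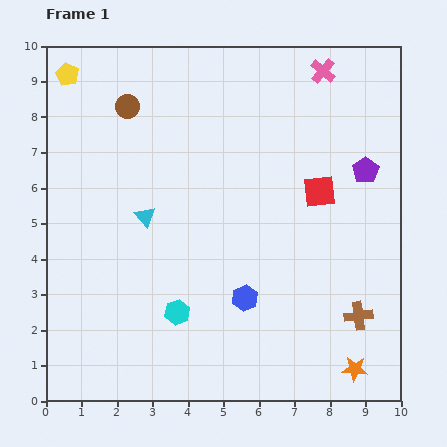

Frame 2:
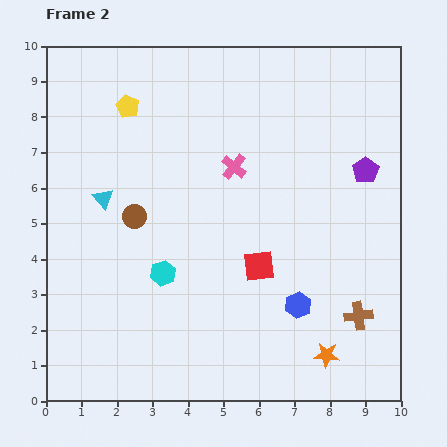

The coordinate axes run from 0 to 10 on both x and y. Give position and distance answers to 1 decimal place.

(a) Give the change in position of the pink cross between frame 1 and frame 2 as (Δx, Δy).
(-2.5, -2.7)

The pink cross was at (7.8, 9.3) in frame 1 and (5.3, 6.6) in frame 2.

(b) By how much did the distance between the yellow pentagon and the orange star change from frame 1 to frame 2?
-2.6

Distance in frame 1: 11.6. Distance in frame 2: 9.0.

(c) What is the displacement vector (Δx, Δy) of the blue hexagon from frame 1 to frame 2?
(1.5, -0.2)

The blue hexagon was at (5.6, 2.9) in frame 1 and (7.1, 2.7) in frame 2.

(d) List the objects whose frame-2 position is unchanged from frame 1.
the purple pentagon, the brown cross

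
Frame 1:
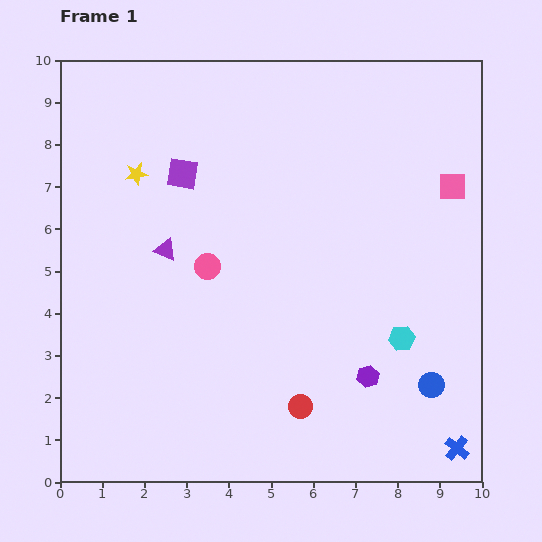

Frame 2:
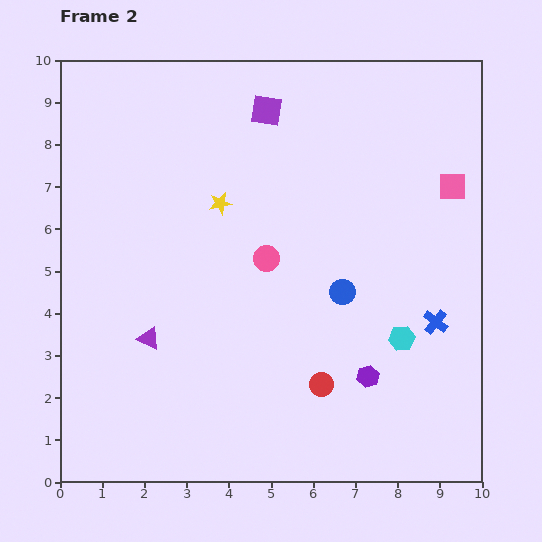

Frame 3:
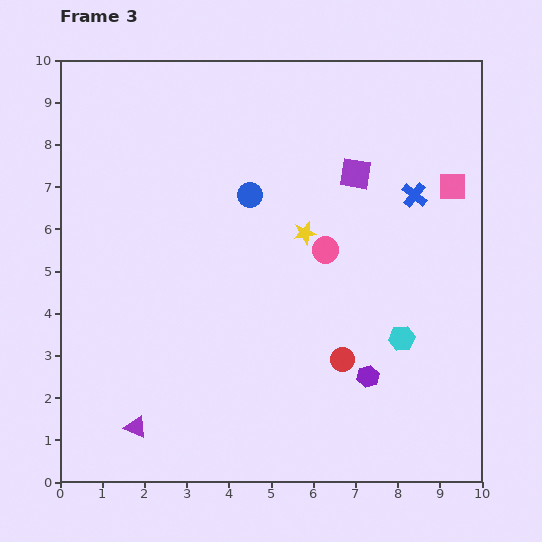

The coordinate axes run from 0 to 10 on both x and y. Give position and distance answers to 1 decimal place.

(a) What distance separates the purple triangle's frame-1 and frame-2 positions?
2.1

The purple triangle moved from (2.5, 5.5) to (2.1, 3.4), a distance of √(0.4² + 2.1²) ≈ 2.1.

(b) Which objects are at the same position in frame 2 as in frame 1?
the pink square, the cyan hexagon, the purple hexagon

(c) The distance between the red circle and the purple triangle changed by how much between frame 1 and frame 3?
+0.3

Distance in frame 1: 4.9. Distance in frame 3: 5.2.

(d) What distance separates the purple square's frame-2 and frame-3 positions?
2.6

The purple square moved from (4.9, 8.8) to (7.0, 7.3), a distance of √(2.1² + 1.5²) ≈ 2.6.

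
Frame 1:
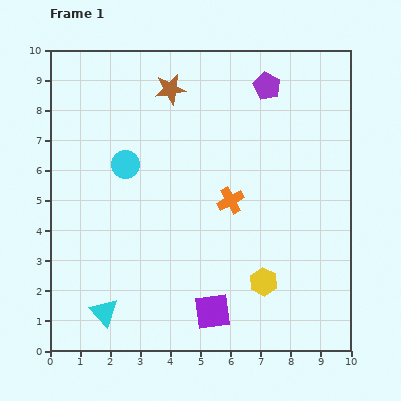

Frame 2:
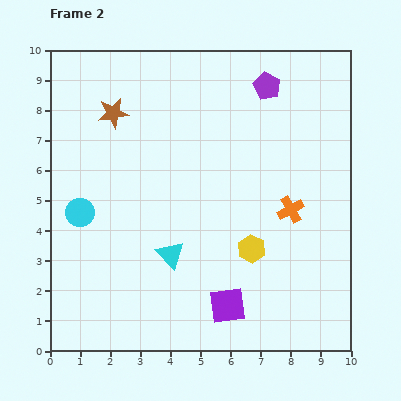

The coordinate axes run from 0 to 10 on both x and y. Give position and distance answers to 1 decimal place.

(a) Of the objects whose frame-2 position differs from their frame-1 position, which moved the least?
the purple square

(moved 0.5)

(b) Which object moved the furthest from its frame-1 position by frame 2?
the cyan triangle

(moved 2.9; next 2.2)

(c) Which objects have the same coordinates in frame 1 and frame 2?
the purple pentagon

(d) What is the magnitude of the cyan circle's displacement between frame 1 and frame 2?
2.2

The cyan circle moved from (2.5, 6.2) to (1.0, 4.6), a distance of √(1.5² + 1.6²) ≈ 2.2.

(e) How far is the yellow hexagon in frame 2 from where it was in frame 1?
1.2

The yellow hexagon moved from (7.1, 2.3) to (6.7, 3.4), a distance of √(0.4² + 1.1²) ≈ 1.2.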